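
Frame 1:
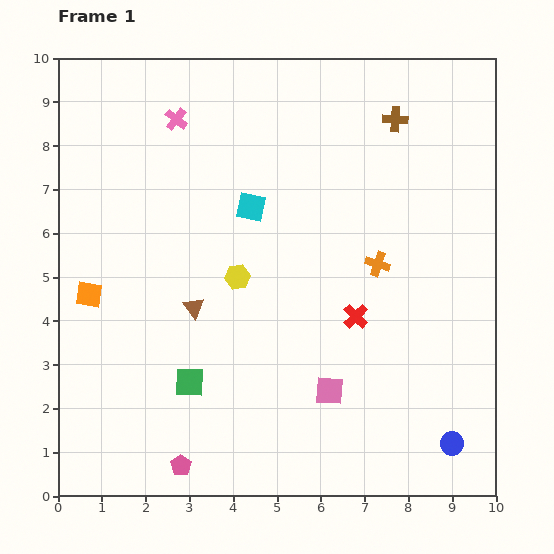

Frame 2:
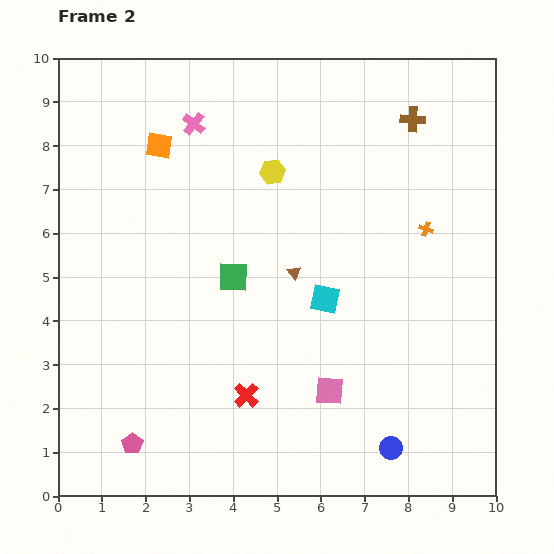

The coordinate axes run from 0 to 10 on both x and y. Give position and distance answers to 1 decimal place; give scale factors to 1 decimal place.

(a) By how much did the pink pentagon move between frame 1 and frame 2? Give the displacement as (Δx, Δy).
(-1.1, 0.5)

The pink pentagon was at (2.8, 0.7) in frame 1 and (1.7, 1.2) in frame 2.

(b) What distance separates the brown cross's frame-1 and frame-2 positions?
0.4

The brown cross moved from (7.7, 8.6) to (8.1, 8.6), a distance of √(0.4² + 0.0²) ≈ 0.4.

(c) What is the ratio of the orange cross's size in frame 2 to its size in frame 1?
0.6×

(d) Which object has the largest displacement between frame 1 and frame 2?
the orange square

(moved 3.8; next 3.1)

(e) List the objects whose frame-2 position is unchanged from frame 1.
the pink square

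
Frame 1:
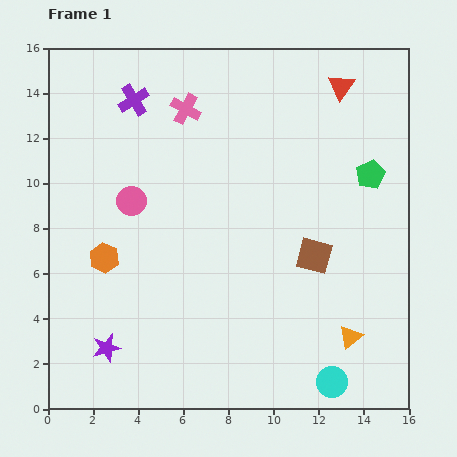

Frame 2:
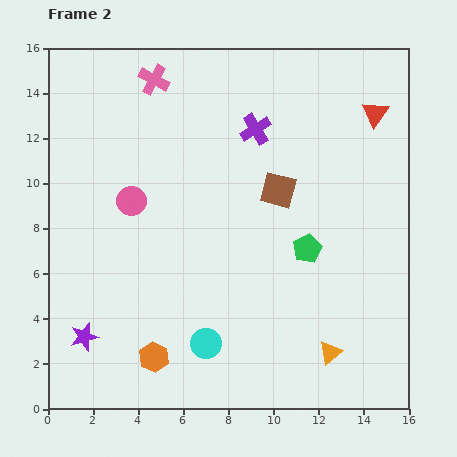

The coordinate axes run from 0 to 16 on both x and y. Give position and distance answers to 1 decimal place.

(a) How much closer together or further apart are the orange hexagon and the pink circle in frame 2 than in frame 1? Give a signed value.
+4.2

Distance in frame 1: 2.8. Distance in frame 2: 7.0.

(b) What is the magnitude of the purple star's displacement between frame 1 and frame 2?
1.1

The purple star moved from (2.6, 2.7) to (1.6, 3.2), a distance of √(1.0² + 0.5²) ≈ 1.1.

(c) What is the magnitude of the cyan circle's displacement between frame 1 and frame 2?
5.9

The cyan circle moved from (12.6, 1.2) to (7.0, 2.9), a distance of √(5.6² + 1.7²) ≈ 5.9.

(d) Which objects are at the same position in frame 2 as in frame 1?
the pink circle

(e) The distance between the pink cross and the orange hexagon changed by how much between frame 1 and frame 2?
+4.8

Distance in frame 1: 7.5. Distance in frame 2: 12.3.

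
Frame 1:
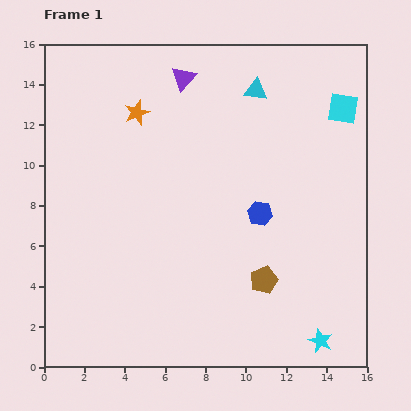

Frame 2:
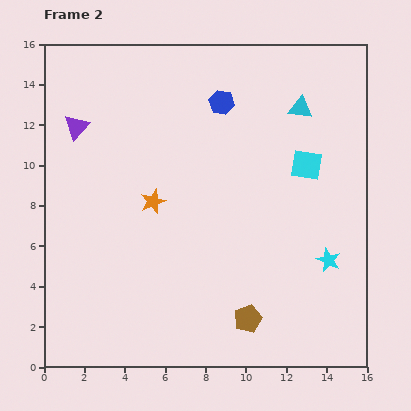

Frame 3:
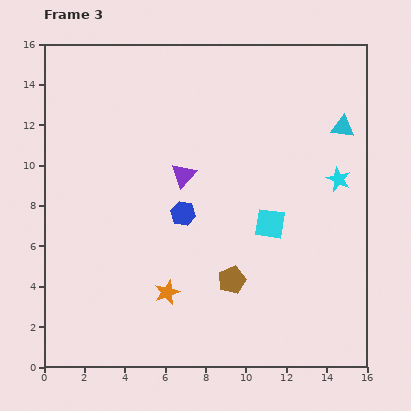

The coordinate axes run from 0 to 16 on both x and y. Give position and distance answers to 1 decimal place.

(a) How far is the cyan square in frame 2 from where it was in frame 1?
3.3

The cyan square moved from (14.8, 12.8) to (13.0, 10.0), a distance of √(1.8² + 2.8²) ≈ 3.3.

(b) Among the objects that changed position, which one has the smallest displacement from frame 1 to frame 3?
the brown pentagon

(moved 1.6)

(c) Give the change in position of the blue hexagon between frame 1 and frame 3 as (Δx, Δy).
(-3.8, 0.0)

The blue hexagon was at (10.7, 7.6) in frame 1 and (6.9, 7.6) in frame 3.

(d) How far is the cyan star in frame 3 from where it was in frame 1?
8.1

The cyan star moved from (13.7, 1.3) to (14.6, 9.3), a distance of √(0.9² + 8.0²) ≈ 8.1.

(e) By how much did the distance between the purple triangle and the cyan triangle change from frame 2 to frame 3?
-2.8

Distance in frame 2: 11.1. Distance in frame 3: 8.3.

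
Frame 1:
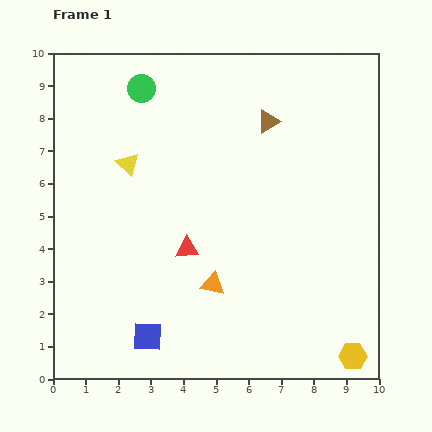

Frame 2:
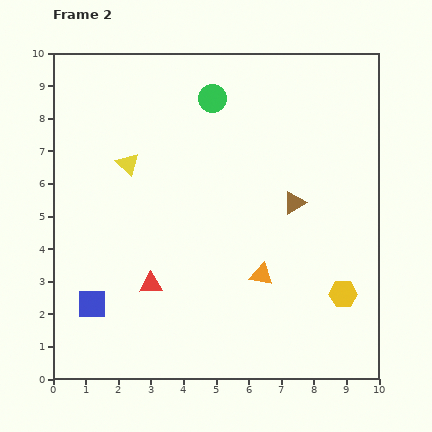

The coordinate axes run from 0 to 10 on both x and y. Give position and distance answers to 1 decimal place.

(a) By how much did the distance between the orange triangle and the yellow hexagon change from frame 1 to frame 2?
-2.2

Distance in frame 1: 4.8. Distance in frame 2: 2.6.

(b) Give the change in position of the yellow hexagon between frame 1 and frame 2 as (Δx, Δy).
(-0.3, 1.9)

The yellow hexagon was at (9.2, 0.7) in frame 1 and (8.9, 2.6) in frame 2.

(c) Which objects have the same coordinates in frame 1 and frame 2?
the yellow triangle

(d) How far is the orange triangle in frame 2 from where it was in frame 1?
1.5

The orange triangle moved from (4.9, 2.9) to (6.4, 3.2), a distance of √(1.5² + 0.3²) ≈ 1.5.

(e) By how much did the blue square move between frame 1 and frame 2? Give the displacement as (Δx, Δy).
(-1.7, 1.0)

The blue square was at (2.9, 1.3) in frame 1 and (1.2, 2.3) in frame 2.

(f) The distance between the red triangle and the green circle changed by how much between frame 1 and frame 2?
+0.9

Distance in frame 1: 5.1. Distance in frame 2: 6.0.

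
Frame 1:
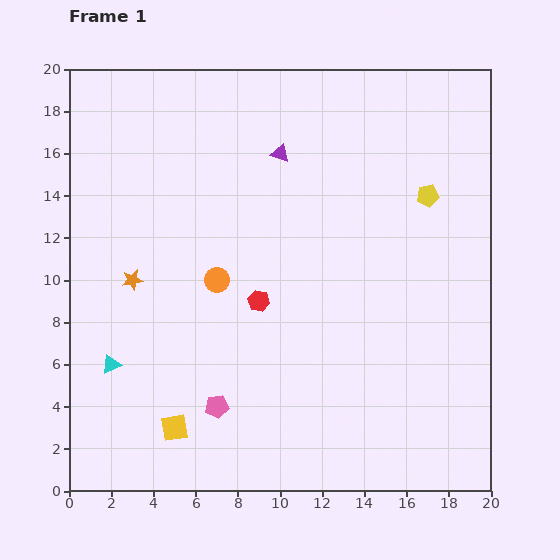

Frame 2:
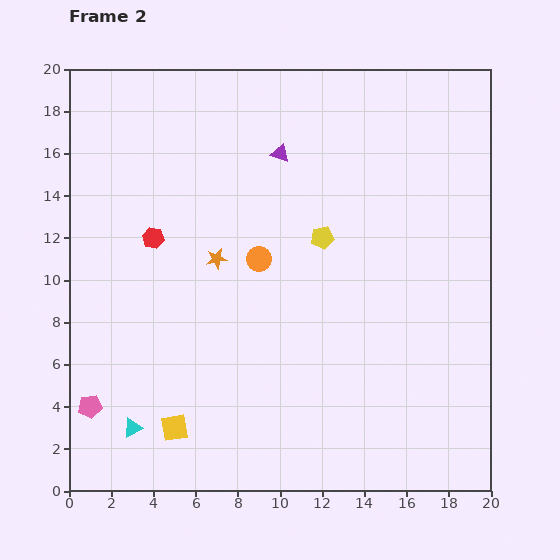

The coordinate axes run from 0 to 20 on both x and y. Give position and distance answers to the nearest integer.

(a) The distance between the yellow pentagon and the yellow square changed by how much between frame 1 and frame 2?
-5

Distance in frame 1: 16. Distance in frame 2: 11.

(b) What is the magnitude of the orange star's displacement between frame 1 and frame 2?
4

The orange star moved from (3, 10) to (7, 11), a distance of √(4² + 1²) ≈ 4.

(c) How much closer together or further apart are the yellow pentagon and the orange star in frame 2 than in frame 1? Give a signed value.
-10

Distance in frame 1: 15. Distance in frame 2: 5.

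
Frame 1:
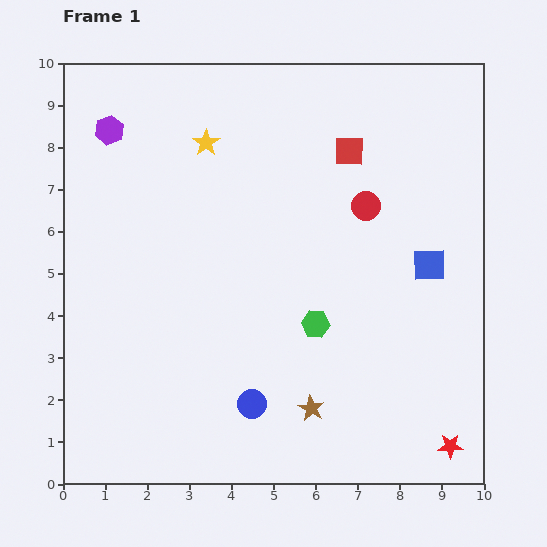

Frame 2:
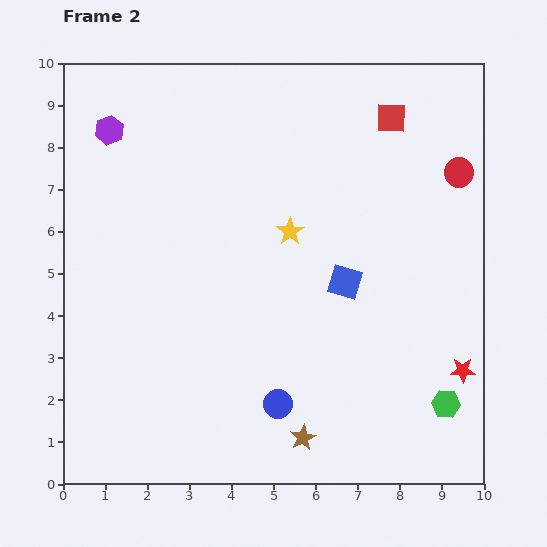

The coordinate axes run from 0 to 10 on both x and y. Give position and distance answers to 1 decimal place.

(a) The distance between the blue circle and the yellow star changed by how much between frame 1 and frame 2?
-2.2

Distance in frame 1: 6.3. Distance in frame 2: 4.1.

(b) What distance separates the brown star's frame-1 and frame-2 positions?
0.7

The brown star moved from (5.9, 1.8) to (5.7, 1.1), a distance of √(0.2² + 0.7²) ≈ 0.7.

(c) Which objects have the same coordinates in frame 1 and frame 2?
the purple hexagon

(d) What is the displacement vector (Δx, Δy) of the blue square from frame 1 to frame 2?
(-2.0, -0.4)

The blue square was at (8.7, 5.2) in frame 1 and (6.7, 4.8) in frame 2.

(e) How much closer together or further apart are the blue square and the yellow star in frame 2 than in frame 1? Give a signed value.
-4.2

Distance in frame 1: 6.0. Distance in frame 2: 1.8.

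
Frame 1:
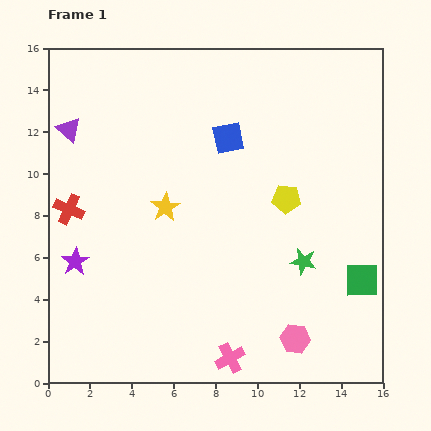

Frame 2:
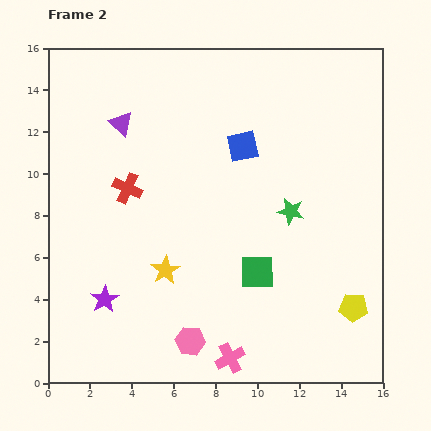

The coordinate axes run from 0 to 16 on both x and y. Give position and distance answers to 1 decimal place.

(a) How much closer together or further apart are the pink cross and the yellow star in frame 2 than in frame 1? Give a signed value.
-2.6

Distance in frame 1: 7.8. Distance in frame 2: 5.2.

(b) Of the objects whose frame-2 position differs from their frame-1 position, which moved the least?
the blue square

(moved 0.8)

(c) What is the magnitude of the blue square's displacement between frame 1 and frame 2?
0.8

The blue square moved from (8.6, 11.7) to (9.3, 11.3), a distance of √(0.7² + 0.4²) ≈ 0.8.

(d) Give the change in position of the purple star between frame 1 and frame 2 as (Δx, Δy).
(1.4, -1.8)

The purple star was at (1.3, 5.8) in frame 1 and (2.7, 4.0) in frame 2.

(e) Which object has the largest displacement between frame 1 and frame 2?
the yellow pentagon

(moved 6.1; next 5.0)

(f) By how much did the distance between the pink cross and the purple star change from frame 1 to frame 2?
-2.1

Distance in frame 1: 8.7. Distance in frame 2: 6.6.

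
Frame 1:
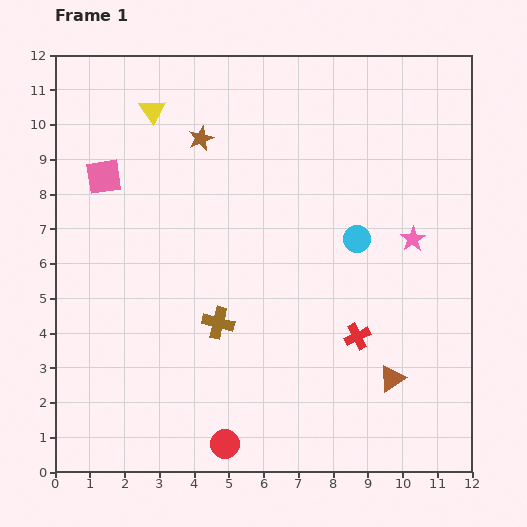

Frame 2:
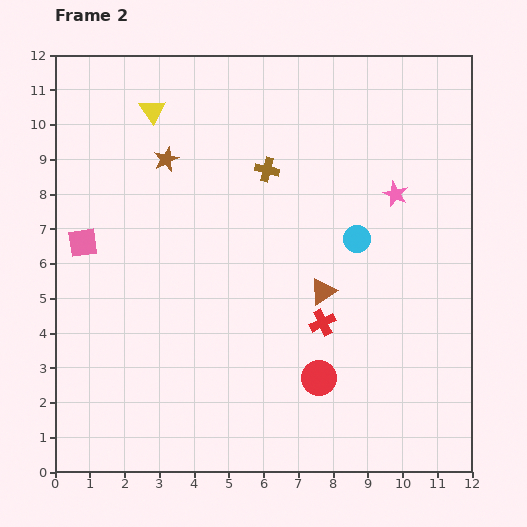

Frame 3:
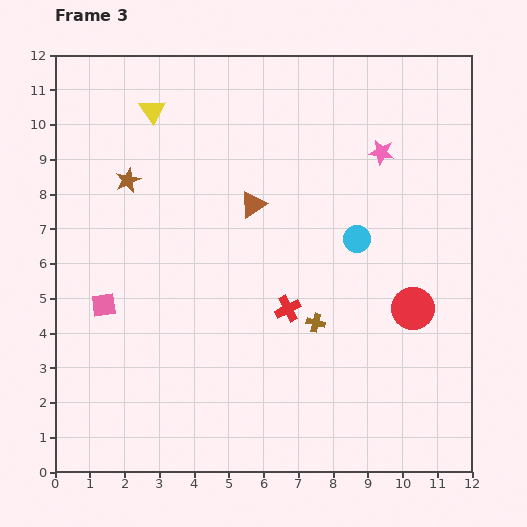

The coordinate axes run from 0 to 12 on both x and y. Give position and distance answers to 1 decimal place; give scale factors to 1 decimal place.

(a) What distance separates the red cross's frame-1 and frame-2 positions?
1.1

The red cross moved from (8.7, 3.9) to (7.7, 4.3), a distance of √(1.0² + 0.4²) ≈ 1.1.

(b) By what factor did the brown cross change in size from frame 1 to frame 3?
0.6×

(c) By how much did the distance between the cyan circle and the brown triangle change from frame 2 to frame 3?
+1.4

Distance in frame 2: 1.8. Distance in frame 3: 3.2.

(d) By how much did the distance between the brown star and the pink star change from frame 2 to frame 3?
+0.6

Distance in frame 2: 6.7. Distance in frame 3: 7.3.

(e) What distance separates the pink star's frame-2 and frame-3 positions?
1.3

The pink star moved from (9.8, 8.0) to (9.4, 9.2), a distance of √(0.4² + 1.2²) ≈ 1.3.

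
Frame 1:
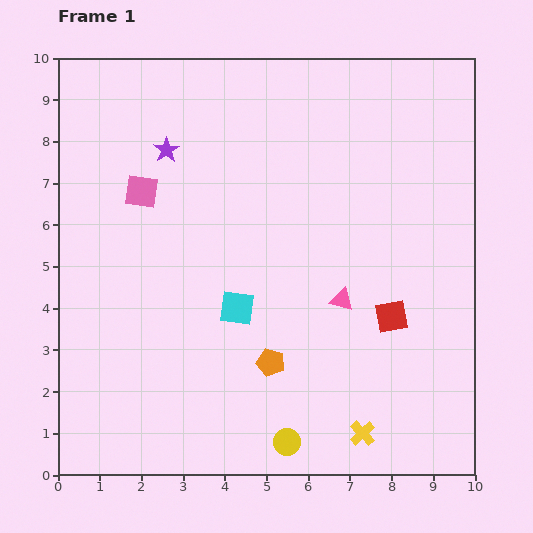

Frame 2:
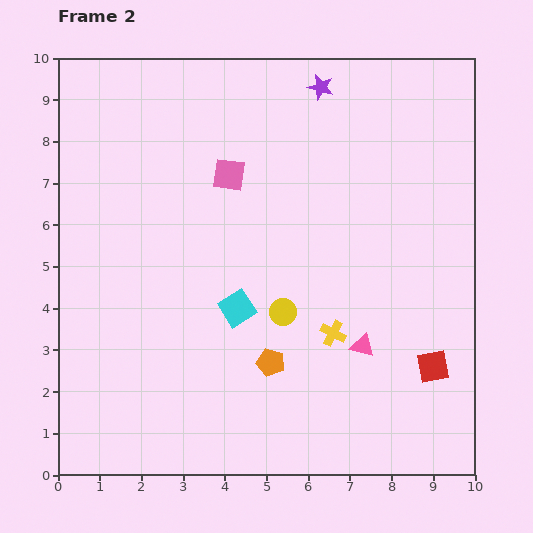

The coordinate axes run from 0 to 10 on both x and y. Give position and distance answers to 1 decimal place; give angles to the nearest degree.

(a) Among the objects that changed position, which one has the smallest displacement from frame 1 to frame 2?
the pink triangle

(moved 1.2)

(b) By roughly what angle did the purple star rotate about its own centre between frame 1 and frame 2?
23° counter-clockwise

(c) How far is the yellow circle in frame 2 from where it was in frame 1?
3.1

The yellow circle moved from (5.5, 0.8) to (5.4, 3.9), a distance of √(0.1² + 3.1²) ≈ 3.1.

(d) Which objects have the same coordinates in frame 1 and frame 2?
the orange pentagon, the cyan square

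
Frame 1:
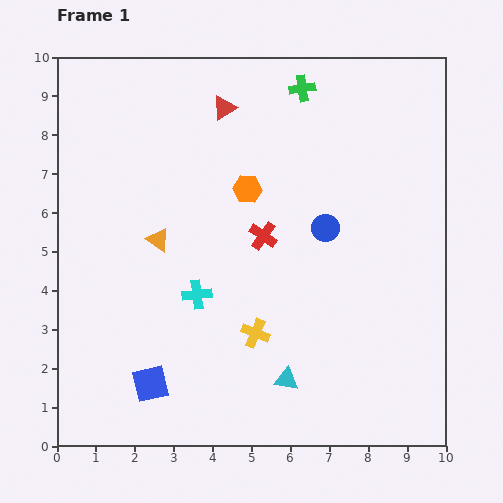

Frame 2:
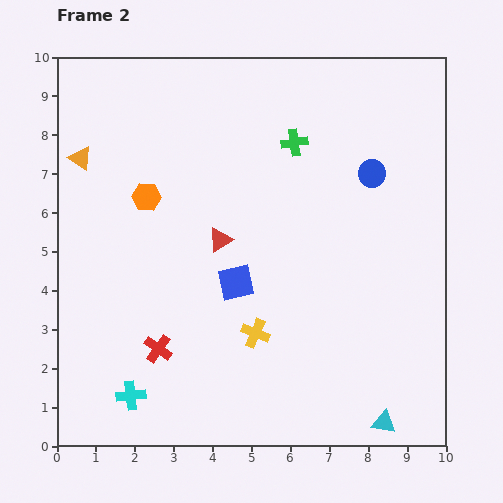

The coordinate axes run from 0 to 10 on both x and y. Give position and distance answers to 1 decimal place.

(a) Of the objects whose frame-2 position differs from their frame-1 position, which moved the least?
the green cross

(moved 1.4)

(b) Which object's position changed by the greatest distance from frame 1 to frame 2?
the red cross

(moved 4.0; next 3.4)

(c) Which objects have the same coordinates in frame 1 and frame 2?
the yellow cross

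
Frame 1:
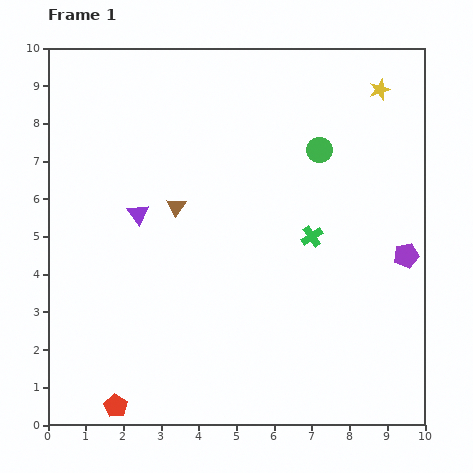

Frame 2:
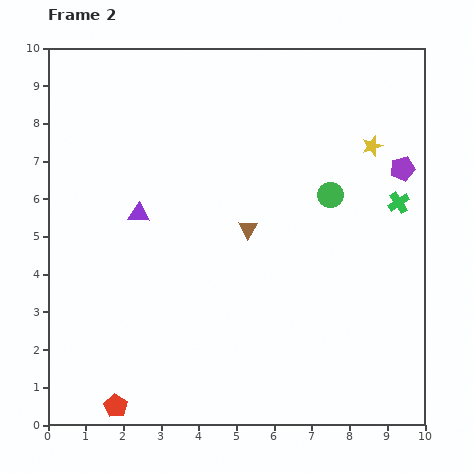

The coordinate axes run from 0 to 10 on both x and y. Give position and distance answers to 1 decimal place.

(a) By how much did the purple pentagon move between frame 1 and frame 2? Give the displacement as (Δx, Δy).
(-0.1, 2.3)

The purple pentagon was at (9.5, 4.5) in frame 1 and (9.4, 6.8) in frame 2.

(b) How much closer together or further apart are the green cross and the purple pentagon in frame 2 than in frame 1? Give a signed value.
-1.6

Distance in frame 1: 2.5. Distance in frame 2: 0.9.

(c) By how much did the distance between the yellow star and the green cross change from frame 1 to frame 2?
-2.6

Distance in frame 1: 4.3. Distance in frame 2: 1.7.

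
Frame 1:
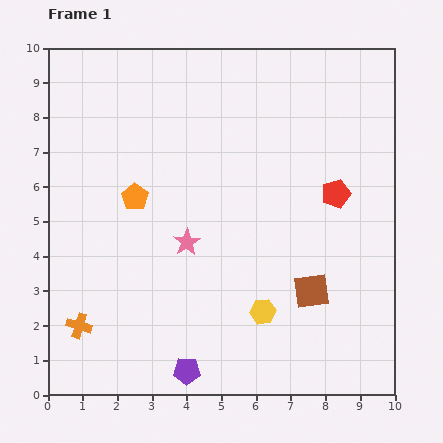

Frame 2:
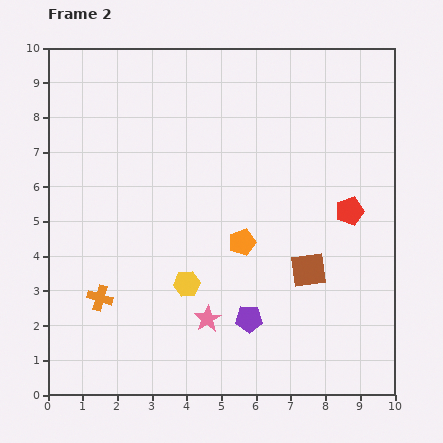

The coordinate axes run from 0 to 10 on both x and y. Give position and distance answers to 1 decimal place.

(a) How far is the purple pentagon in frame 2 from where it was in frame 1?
2.3

The purple pentagon moved from (4.0, 0.7) to (5.8, 2.2), a distance of √(1.8² + 1.5²) ≈ 2.3.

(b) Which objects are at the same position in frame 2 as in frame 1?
none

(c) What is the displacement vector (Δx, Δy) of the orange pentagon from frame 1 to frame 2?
(3.1, -1.3)

The orange pentagon was at (2.5, 5.7) in frame 1 and (5.6, 4.4) in frame 2.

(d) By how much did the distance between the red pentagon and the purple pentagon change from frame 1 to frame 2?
-2.5

Distance in frame 1: 6.7. Distance in frame 2: 4.2.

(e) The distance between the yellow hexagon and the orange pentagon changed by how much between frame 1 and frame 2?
-3.0

Distance in frame 1: 5.0. Distance in frame 2: 2.0.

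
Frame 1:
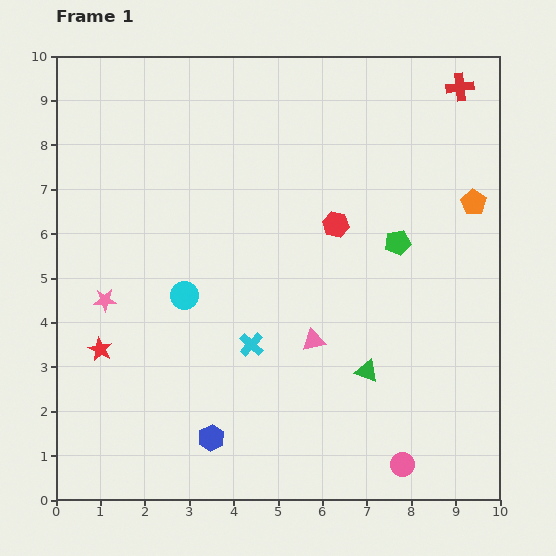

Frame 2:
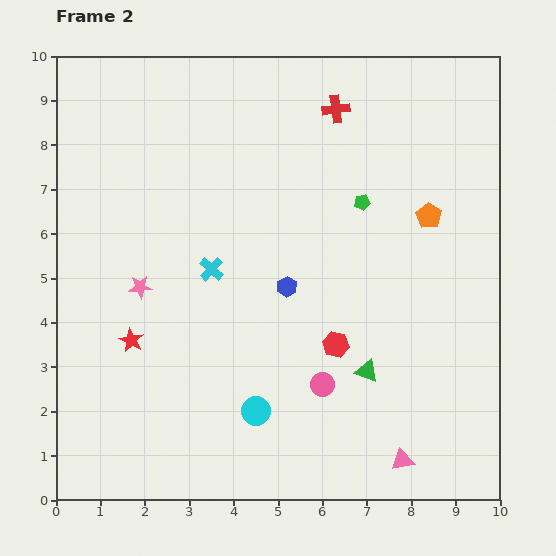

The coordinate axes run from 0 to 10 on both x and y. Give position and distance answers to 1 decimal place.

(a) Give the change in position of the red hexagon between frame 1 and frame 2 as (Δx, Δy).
(0.0, -2.7)

The red hexagon was at (6.3, 6.2) in frame 1 and (6.3, 3.5) in frame 2.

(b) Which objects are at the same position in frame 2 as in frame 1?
the green triangle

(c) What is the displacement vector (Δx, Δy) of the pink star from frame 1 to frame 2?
(0.8, 0.3)

The pink star was at (1.1, 4.5) in frame 1 and (1.9, 4.8) in frame 2.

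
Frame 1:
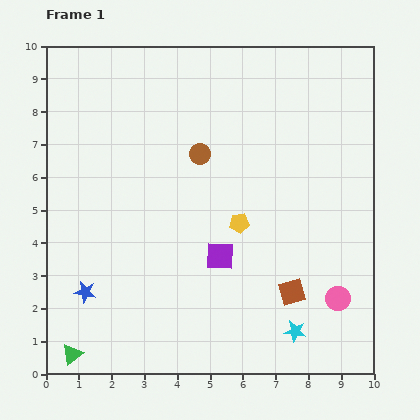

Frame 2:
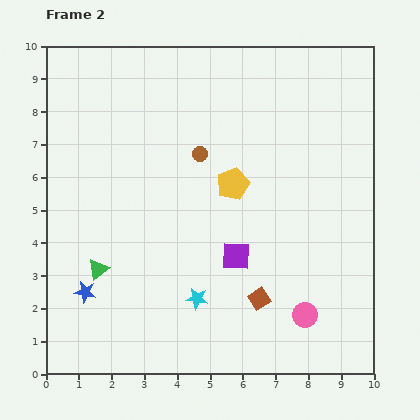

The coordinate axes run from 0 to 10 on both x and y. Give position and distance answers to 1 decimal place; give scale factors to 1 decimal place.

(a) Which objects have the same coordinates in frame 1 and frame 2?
the blue star, the brown circle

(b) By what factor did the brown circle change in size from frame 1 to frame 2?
0.7×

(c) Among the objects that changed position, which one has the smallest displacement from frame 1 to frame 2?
the purple square

(moved 0.5)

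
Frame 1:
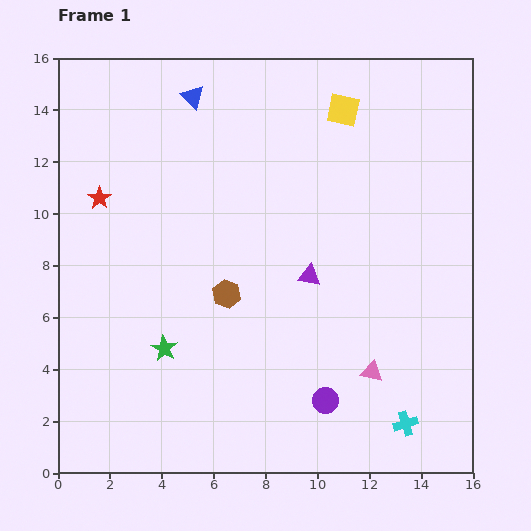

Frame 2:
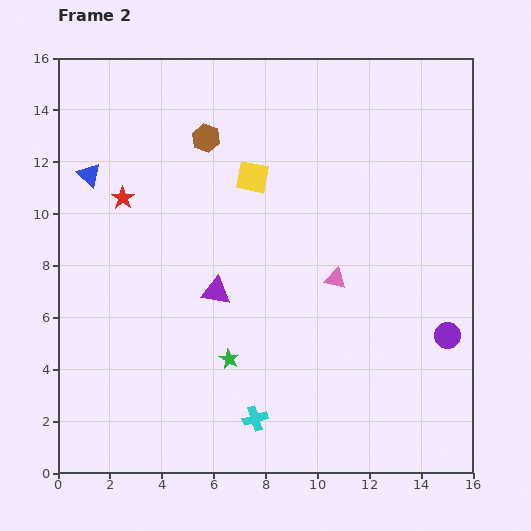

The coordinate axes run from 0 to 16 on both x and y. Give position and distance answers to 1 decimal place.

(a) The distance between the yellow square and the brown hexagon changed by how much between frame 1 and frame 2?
-6.1

Distance in frame 1: 8.4. Distance in frame 2: 2.3.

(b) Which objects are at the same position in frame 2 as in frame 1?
none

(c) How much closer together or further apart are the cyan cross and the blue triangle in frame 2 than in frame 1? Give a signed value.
-3.6

Distance in frame 1: 15.0. Distance in frame 2: 11.4.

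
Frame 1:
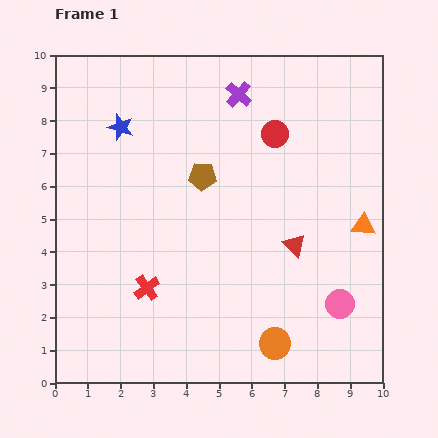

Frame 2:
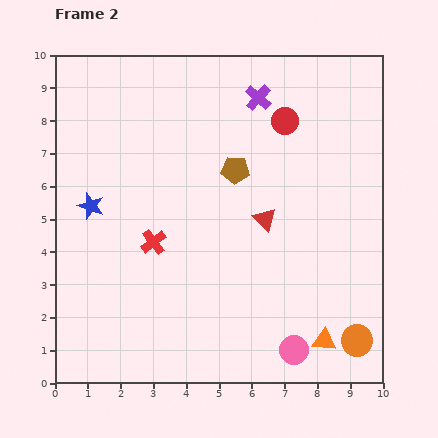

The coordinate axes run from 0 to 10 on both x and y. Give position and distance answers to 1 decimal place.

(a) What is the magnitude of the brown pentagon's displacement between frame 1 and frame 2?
1.0

The brown pentagon moved from (4.5, 6.3) to (5.5, 6.5), a distance of √(1.0² + 0.2²) ≈ 1.0.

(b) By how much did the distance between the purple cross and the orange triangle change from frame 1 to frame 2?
+2.2

Distance in frame 1: 5.5. Distance in frame 2: 7.7.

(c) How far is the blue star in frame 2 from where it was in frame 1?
2.6

The blue star moved from (2.0, 7.8) to (1.1, 5.4), a distance of √(0.9² + 2.4²) ≈ 2.6.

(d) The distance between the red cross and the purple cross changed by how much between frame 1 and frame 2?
-1.1

Distance in frame 1: 6.5. Distance in frame 2: 5.4.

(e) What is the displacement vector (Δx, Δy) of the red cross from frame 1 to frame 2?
(0.2, 1.4)

The red cross was at (2.8, 2.9) in frame 1 and (3.0, 4.3) in frame 2.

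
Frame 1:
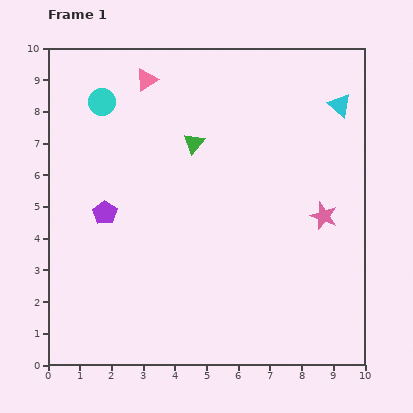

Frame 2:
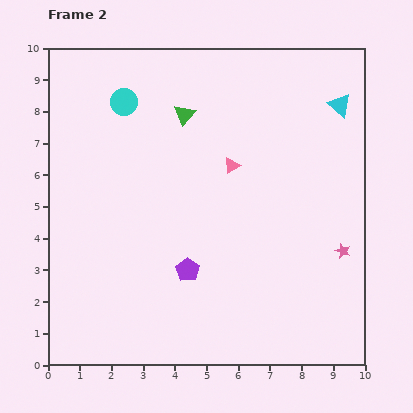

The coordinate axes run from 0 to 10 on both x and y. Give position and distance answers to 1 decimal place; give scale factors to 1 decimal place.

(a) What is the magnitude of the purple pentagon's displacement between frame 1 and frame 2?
3.2

The purple pentagon moved from (1.8, 4.8) to (4.4, 3.0), a distance of √(2.6² + 1.8²) ≈ 3.2.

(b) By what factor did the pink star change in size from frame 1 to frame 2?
0.6×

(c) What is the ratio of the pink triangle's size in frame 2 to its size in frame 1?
0.7×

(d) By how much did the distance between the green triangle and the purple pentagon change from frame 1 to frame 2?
+1.3

Distance in frame 1: 3.6. Distance in frame 2: 4.9.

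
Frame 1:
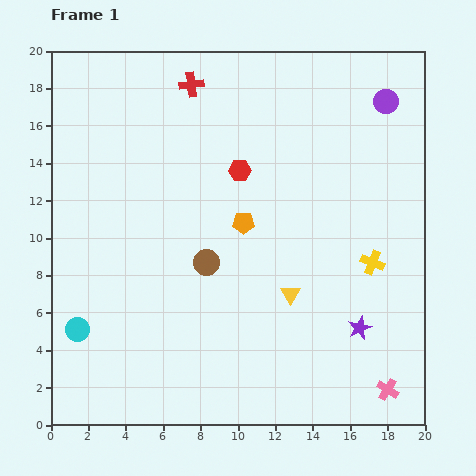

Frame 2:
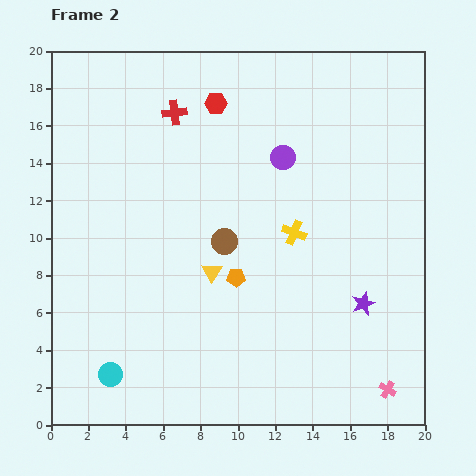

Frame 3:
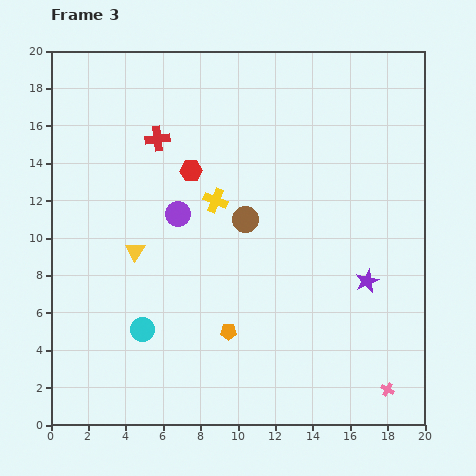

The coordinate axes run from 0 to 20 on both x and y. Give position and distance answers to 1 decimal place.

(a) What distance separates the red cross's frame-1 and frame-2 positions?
1.7

The red cross moved from (7.5, 18.2) to (6.6, 16.7), a distance of √(0.9² + 1.5²) ≈ 1.7.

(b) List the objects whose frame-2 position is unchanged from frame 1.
the pink cross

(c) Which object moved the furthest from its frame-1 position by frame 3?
the purple circle

(moved 12.6; next 9.0)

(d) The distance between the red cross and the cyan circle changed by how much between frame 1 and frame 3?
-4.3

Distance in frame 1: 14.5. Distance in frame 3: 10.2.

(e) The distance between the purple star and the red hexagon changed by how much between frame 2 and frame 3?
-2.2

Distance in frame 2: 13.3. Distance in frame 3: 11.1.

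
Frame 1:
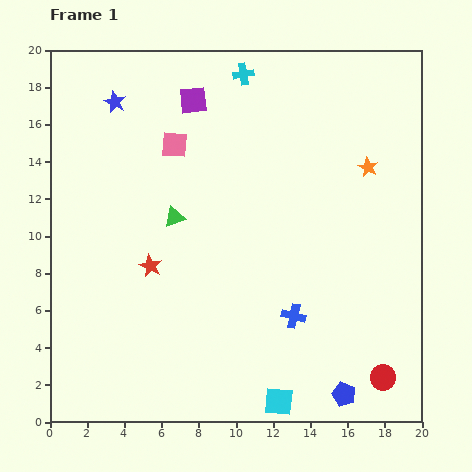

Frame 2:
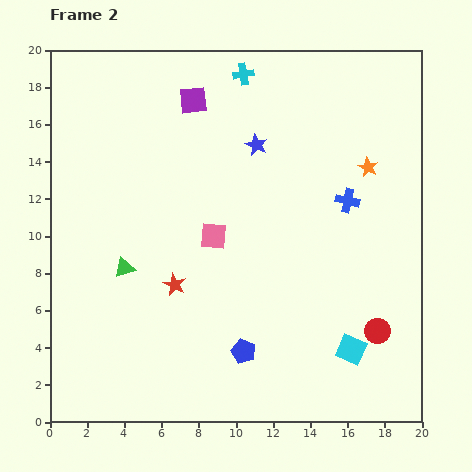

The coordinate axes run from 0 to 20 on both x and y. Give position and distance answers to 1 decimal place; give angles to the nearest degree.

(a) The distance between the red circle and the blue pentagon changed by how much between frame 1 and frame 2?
+5.0

Distance in frame 1: 2.3. Distance in frame 2: 7.3.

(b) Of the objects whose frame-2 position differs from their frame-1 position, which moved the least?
the red star

(moved 1.6)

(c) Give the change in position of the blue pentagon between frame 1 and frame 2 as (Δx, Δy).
(-5.4, 2.3)

The blue pentagon was at (15.8, 1.5) in frame 1 and (10.4, 3.8) in frame 2.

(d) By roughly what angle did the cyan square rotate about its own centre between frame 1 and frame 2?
17° clockwise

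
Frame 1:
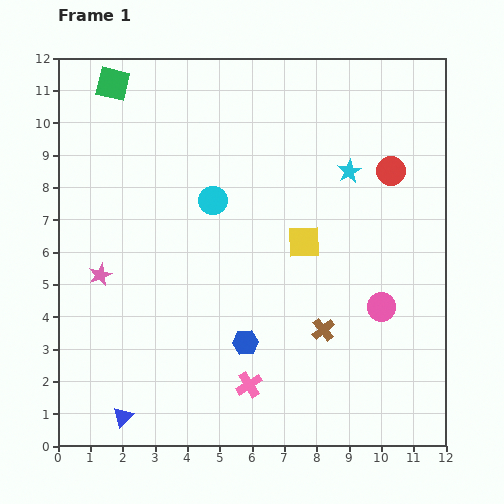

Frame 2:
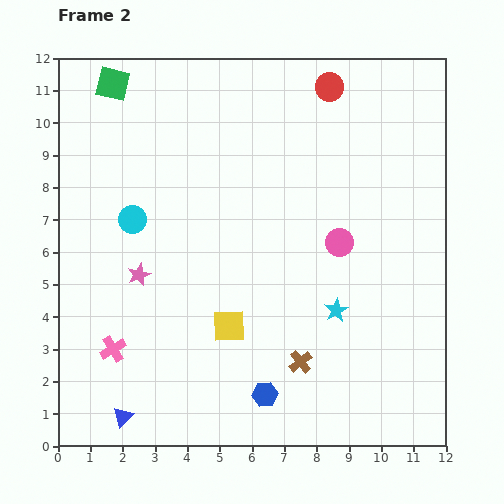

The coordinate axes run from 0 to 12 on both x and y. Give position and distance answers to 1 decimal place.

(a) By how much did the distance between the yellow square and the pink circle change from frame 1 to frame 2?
+1.2

Distance in frame 1: 3.1. Distance in frame 2: 4.3.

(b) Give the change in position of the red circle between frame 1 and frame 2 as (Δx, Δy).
(-1.9, 2.6)

The red circle was at (10.3, 8.5) in frame 1 and (8.4, 11.1) in frame 2.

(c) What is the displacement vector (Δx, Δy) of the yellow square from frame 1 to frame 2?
(-2.3, -2.6)

The yellow square was at (7.6, 6.3) in frame 1 and (5.3, 3.7) in frame 2.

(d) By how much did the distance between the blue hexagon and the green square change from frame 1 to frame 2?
+1.7

Distance in frame 1: 9.0. Distance in frame 2: 10.7.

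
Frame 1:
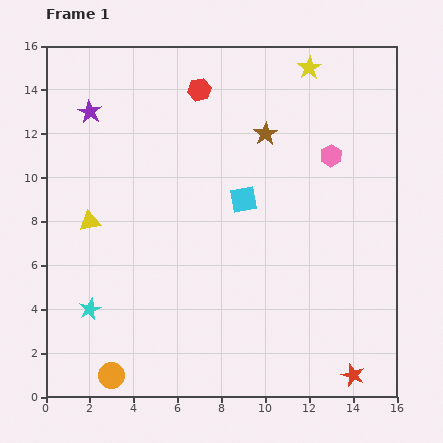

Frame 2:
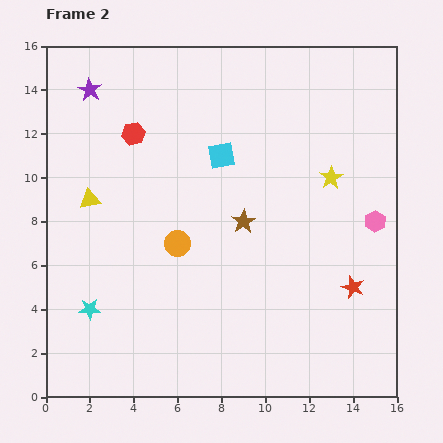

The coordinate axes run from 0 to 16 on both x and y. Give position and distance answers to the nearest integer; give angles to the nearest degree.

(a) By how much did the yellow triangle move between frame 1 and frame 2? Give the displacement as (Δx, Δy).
(0, 1)

The yellow triangle was at (2, 8) in frame 1 and (2, 9) in frame 2.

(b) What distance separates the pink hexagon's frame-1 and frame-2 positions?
4

The pink hexagon moved from (13, 11) to (15, 8), a distance of √(2² + 3²) ≈ 4.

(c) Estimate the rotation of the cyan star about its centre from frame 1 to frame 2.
24° clockwise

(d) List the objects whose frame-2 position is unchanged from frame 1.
the cyan star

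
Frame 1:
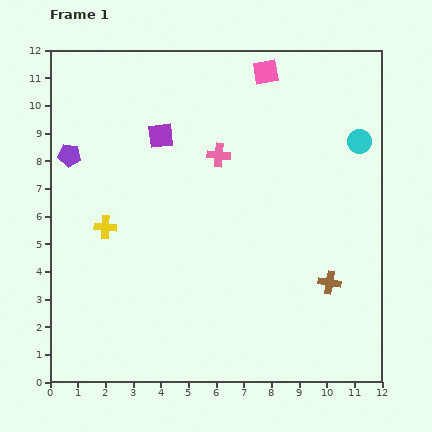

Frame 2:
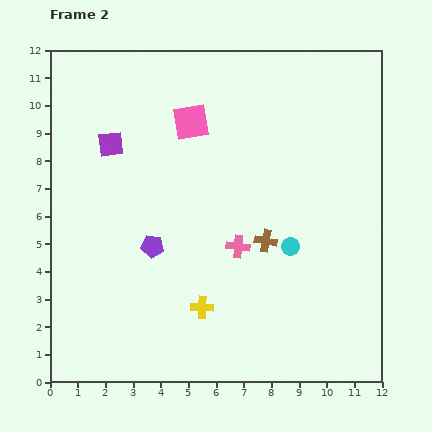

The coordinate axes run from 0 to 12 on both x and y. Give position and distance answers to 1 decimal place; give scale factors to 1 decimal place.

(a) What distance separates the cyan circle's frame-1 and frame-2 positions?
4.5

The cyan circle moved from (11.2, 8.7) to (8.7, 4.9), a distance of √(2.5² + 3.8²) ≈ 4.5.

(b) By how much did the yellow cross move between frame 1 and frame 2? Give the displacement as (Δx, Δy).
(3.5, -2.9)

The yellow cross was at (2.0, 5.6) in frame 1 and (5.5, 2.7) in frame 2.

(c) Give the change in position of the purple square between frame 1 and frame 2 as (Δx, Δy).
(-1.8, -0.3)

The purple square was at (4.0, 8.9) in frame 1 and (2.2, 8.6) in frame 2.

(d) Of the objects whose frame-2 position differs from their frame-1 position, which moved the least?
the purple square

(moved 1.8)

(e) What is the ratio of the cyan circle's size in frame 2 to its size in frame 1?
0.7×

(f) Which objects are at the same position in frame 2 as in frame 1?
none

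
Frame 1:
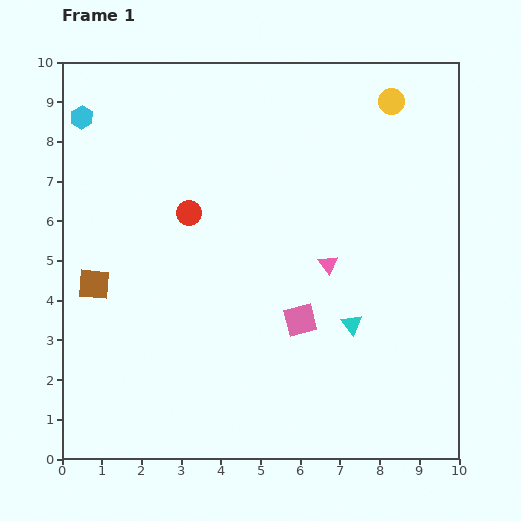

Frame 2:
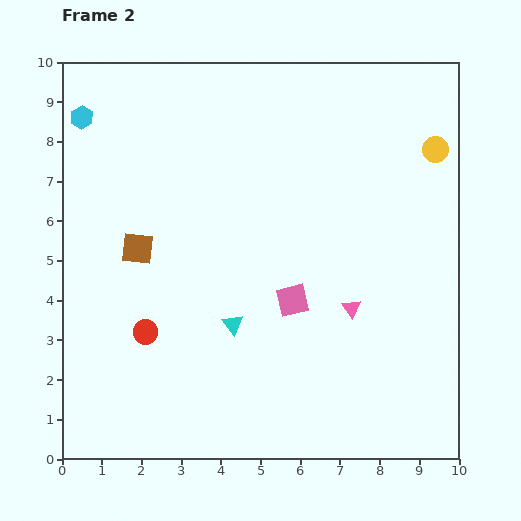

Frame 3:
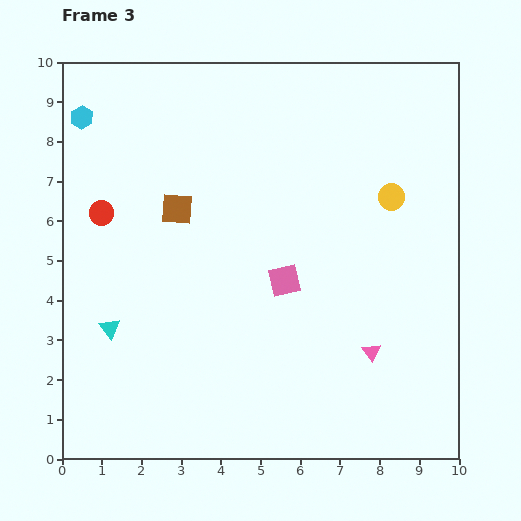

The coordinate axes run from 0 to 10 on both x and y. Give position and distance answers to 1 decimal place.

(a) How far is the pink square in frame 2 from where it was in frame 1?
0.5

The pink square moved from (6.0, 3.5) to (5.8, 4.0), a distance of √(0.2² + 0.5²) ≈ 0.5.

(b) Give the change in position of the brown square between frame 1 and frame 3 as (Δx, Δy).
(2.1, 1.9)

The brown square was at (0.8, 4.4) in frame 1 and (2.9, 6.3) in frame 3.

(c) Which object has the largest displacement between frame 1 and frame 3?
the cyan triangle

(moved 6.1; next 2.8)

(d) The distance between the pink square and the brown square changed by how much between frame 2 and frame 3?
-0.9

Distance in frame 2: 4.1. Distance in frame 3: 3.2.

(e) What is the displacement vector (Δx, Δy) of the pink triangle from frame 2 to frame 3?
(0.5, -1.1)

The pink triangle was at (7.3, 3.8) in frame 2 and (7.8, 2.7) in frame 3.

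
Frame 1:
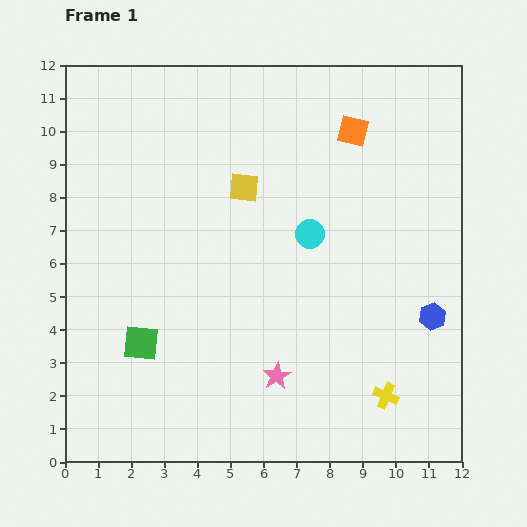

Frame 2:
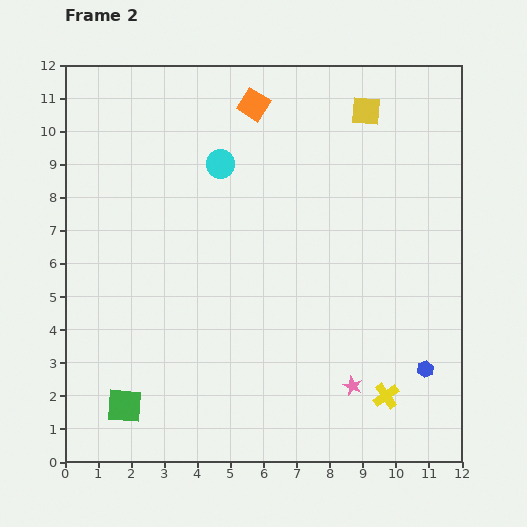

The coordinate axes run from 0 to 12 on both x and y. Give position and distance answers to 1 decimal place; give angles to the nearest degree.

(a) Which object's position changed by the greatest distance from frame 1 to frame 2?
the yellow square

(moved 4.4; next 3.4)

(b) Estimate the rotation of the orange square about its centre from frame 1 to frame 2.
18° clockwise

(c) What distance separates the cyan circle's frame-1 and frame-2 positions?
3.4

The cyan circle moved from (7.4, 6.9) to (4.7, 9.0), a distance of √(2.7² + 2.1²) ≈ 3.4.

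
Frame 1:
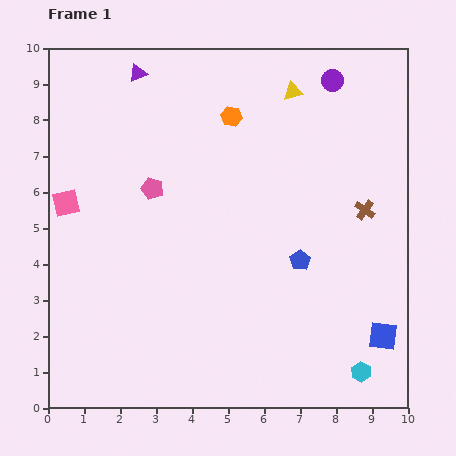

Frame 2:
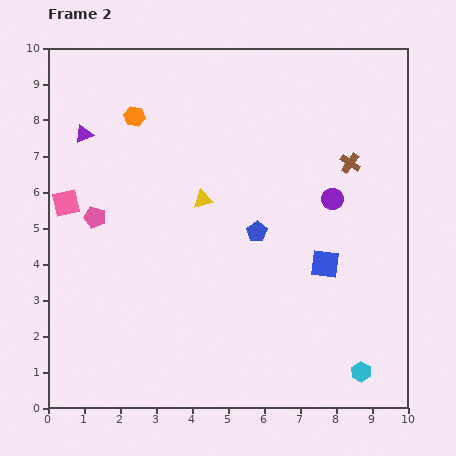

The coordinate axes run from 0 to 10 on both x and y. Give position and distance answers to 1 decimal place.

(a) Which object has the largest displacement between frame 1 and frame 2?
the yellow triangle

(moved 3.9; next 3.3)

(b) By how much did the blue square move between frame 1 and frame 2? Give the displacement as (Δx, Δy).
(-1.6, 2.0)

The blue square was at (9.3, 2.0) in frame 1 and (7.7, 4.0) in frame 2.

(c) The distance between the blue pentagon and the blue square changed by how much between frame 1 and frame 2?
-1.0

Distance in frame 1: 3.1. Distance in frame 2: 2.1.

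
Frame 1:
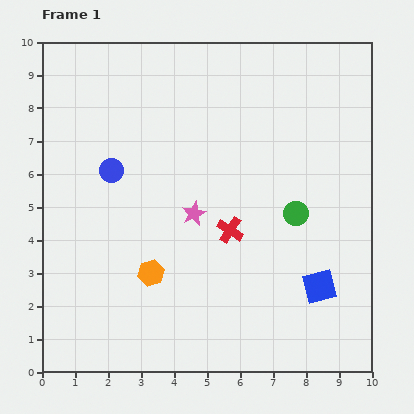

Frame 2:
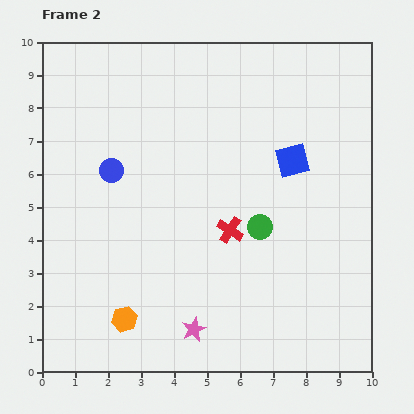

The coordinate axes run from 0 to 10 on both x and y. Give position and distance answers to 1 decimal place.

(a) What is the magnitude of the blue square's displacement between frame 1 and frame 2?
3.9

The blue square moved from (8.4, 2.6) to (7.6, 6.4), a distance of √(0.8² + 3.8²) ≈ 3.9.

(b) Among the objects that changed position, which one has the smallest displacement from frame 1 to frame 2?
the green circle

(moved 1.2)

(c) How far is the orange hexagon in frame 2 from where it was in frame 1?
1.6

The orange hexagon moved from (3.3, 3.0) to (2.5, 1.6), a distance of √(0.8² + 1.4²) ≈ 1.6.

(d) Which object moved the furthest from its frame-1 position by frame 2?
the blue square

(moved 3.9; next 3.5)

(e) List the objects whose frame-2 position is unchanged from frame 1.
the blue circle, the red cross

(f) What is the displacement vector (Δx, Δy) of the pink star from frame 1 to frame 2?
(0.0, -3.5)

The pink star was at (4.6, 4.8) in frame 1 and (4.6, 1.3) in frame 2.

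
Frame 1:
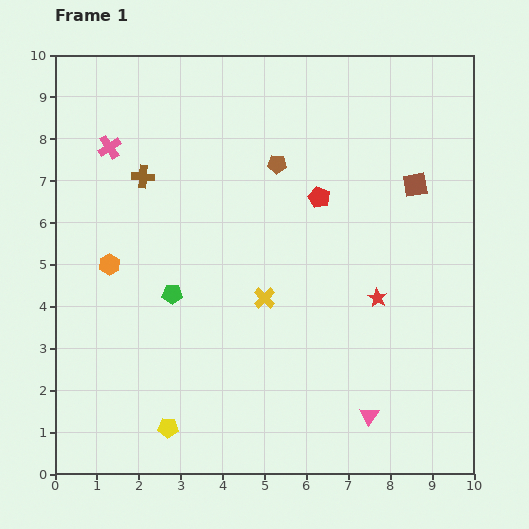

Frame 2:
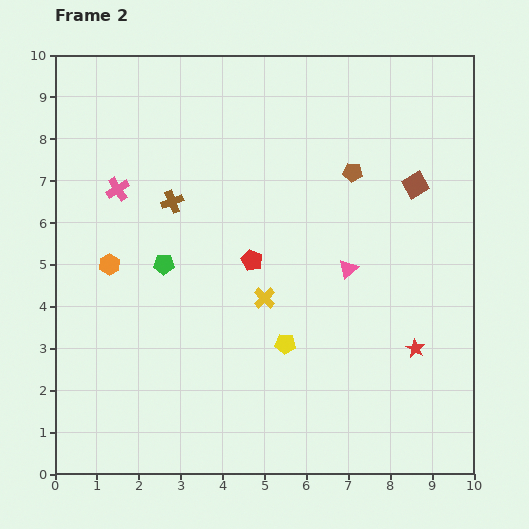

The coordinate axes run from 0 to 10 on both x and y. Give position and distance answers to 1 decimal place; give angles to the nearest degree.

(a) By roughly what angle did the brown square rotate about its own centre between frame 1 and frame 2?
20° counter-clockwise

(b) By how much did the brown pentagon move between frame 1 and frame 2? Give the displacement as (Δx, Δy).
(1.8, -0.2)

The brown pentagon was at (5.3, 7.4) in frame 1 and (7.1, 7.2) in frame 2.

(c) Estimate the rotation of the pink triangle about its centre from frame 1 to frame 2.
16° clockwise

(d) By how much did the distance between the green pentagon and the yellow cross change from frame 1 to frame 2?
+0.3

Distance in frame 1: 2.2. Distance in frame 2: 2.5.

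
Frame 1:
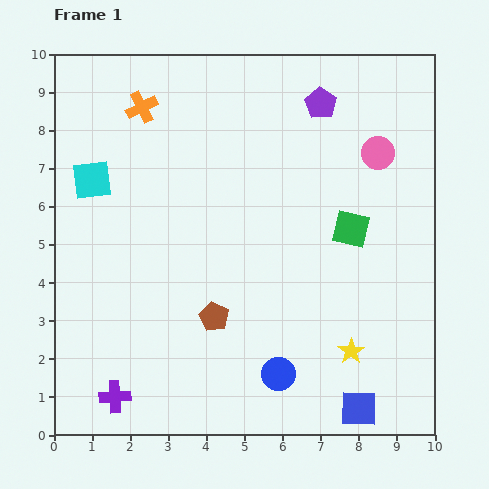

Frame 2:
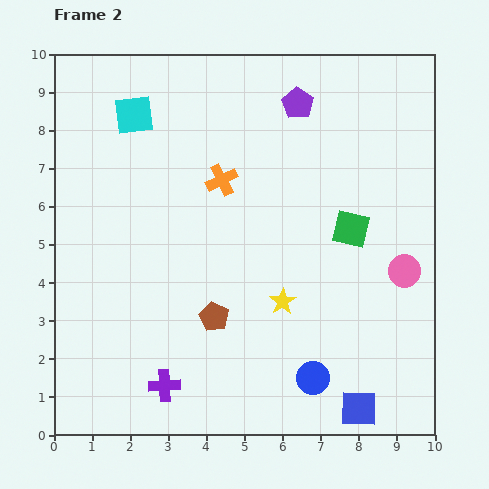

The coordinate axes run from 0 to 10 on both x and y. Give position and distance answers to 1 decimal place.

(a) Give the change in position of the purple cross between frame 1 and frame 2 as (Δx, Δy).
(1.3, 0.3)

The purple cross was at (1.6, 1.0) in frame 1 and (2.9, 1.3) in frame 2.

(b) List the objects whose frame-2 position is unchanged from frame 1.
the brown pentagon, the blue square, the green square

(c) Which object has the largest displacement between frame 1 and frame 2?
the pink circle

(moved 3.2; next 2.8)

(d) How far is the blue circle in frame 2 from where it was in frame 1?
0.9

The blue circle moved from (5.9, 1.6) to (6.8, 1.5), a distance of √(0.9² + 0.1²) ≈ 0.9.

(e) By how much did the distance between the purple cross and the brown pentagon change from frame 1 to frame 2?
-1.1

Distance in frame 1: 3.3. Distance in frame 2: 2.2.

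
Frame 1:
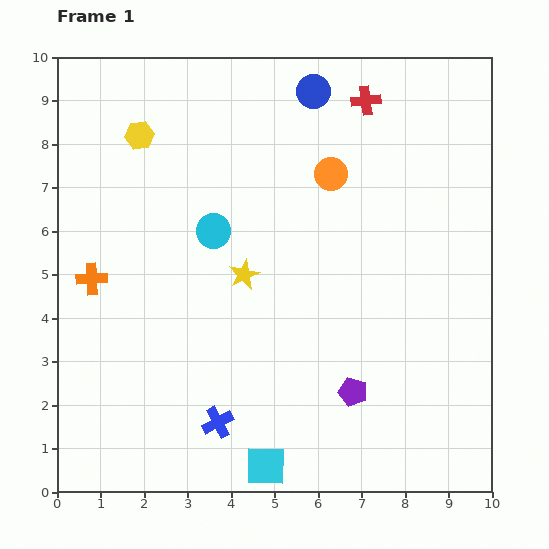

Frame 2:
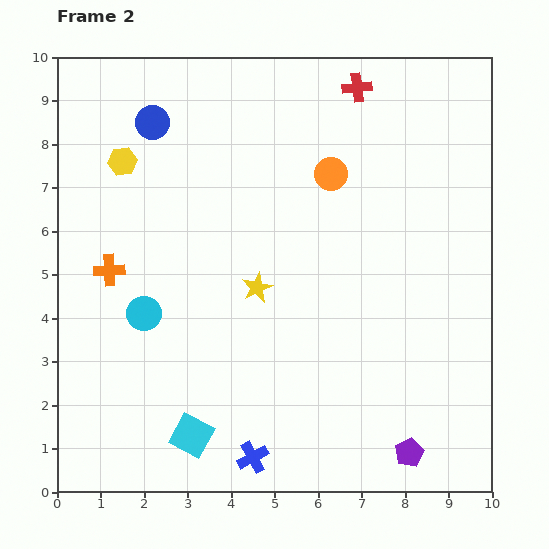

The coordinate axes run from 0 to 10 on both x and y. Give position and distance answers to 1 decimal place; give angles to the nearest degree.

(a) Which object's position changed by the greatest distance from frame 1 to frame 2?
the blue circle

(moved 3.8; next 2.5)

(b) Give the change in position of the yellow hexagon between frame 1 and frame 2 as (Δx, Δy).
(-0.4, -0.6)

The yellow hexagon was at (1.9, 8.2) in frame 1 and (1.5, 7.6) in frame 2.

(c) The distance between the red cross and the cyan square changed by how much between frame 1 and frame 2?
+0.2

Distance in frame 1: 8.7. Distance in frame 2: 8.9.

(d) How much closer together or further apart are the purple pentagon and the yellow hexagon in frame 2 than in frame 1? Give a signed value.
+1.7

Distance in frame 1: 7.7. Distance in frame 2: 9.4.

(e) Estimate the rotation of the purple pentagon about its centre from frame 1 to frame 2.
29° clockwise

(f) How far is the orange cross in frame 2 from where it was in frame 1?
0.4

The orange cross moved from (0.8, 4.9) to (1.2, 5.1), a distance of √(0.4² + 0.2²) ≈ 0.4.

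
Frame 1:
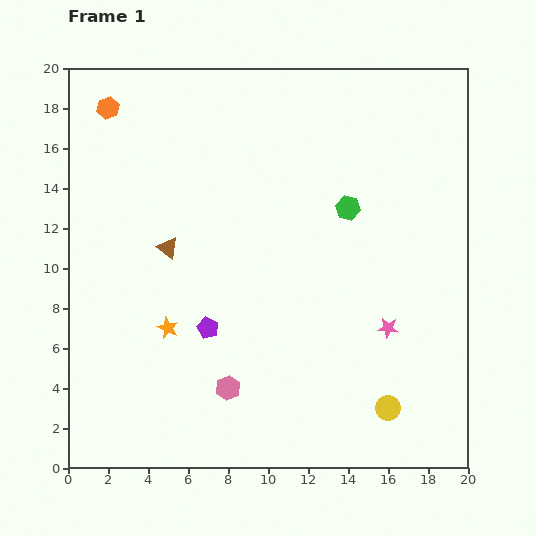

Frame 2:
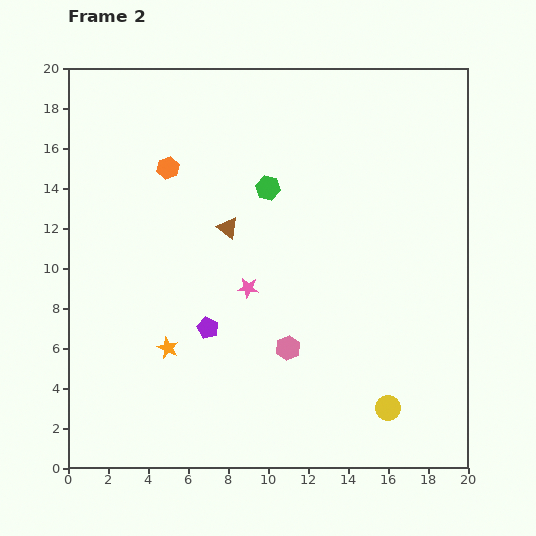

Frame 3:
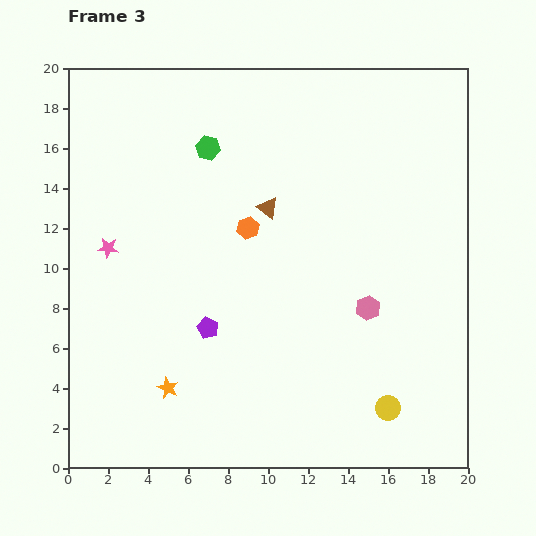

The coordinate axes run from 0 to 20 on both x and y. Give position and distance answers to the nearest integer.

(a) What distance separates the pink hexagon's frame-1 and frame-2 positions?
4

The pink hexagon moved from (8, 4) to (11, 6), a distance of √(3² + 2²) ≈ 4.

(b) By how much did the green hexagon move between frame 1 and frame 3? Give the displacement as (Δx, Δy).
(-7, 3)

The green hexagon was at (14, 13) in frame 1 and (7, 16) in frame 3.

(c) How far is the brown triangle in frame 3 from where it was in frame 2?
2

The brown triangle moved from (8, 12) to (10, 13), a distance of √(2² + 1²) ≈ 2.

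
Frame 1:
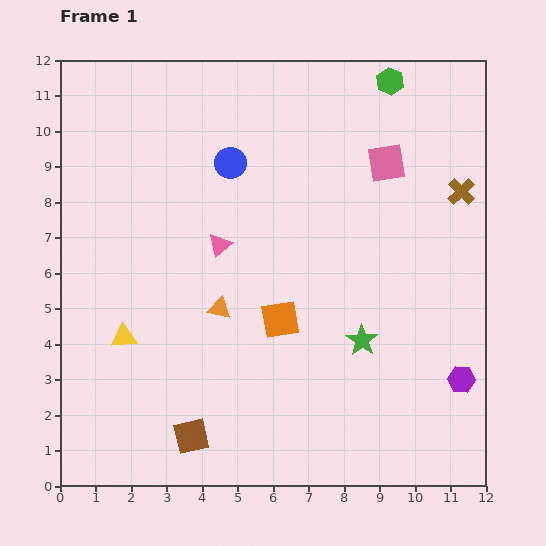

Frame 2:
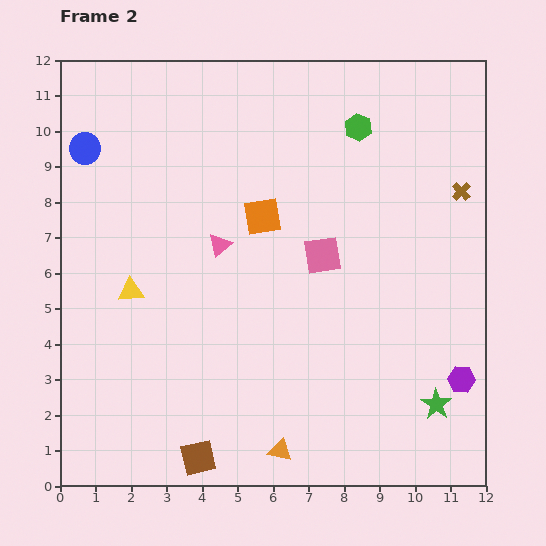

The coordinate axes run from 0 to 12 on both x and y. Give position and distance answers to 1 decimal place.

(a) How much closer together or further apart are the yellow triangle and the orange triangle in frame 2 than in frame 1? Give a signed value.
+3.4

Distance in frame 1: 2.8. Distance in frame 2: 6.2.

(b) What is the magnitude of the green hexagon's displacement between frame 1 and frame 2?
1.6

The green hexagon moved from (9.3, 11.4) to (8.4, 10.1), a distance of √(0.9² + 1.3²) ≈ 1.6.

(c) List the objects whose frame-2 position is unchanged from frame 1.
the brown cross, the purple hexagon, the pink triangle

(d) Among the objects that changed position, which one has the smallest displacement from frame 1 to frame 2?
the brown square

(moved 0.6)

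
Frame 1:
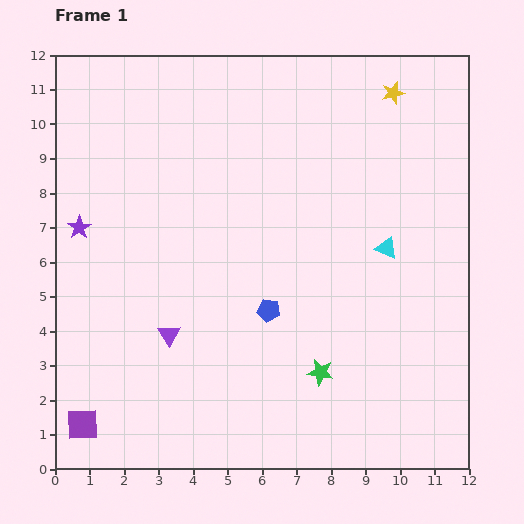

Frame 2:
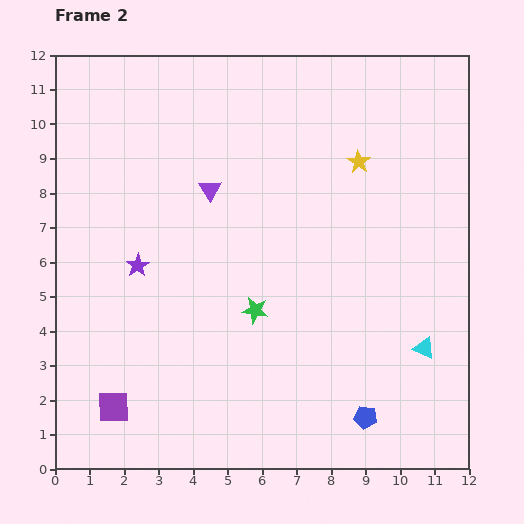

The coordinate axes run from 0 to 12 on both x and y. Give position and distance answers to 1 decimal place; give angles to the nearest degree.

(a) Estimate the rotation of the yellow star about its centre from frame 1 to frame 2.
25° counter-clockwise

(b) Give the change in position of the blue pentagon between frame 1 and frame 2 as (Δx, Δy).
(2.8, -3.1)

The blue pentagon was at (6.2, 4.6) in frame 1 and (9.0, 1.5) in frame 2.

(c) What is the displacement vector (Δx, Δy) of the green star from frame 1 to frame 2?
(-1.9, 1.8)

The green star was at (7.7, 2.8) in frame 1 and (5.8, 4.6) in frame 2.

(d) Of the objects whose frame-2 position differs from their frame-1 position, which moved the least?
the purple square

(moved 1.0)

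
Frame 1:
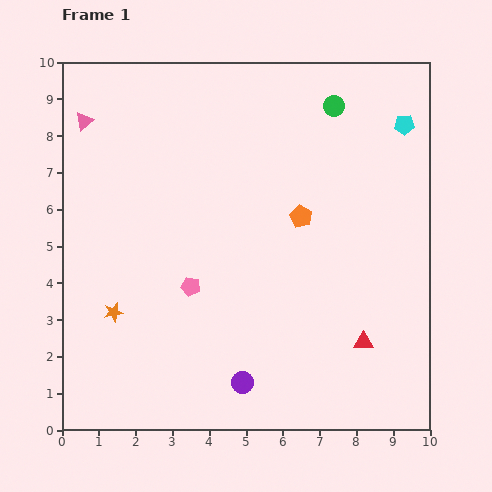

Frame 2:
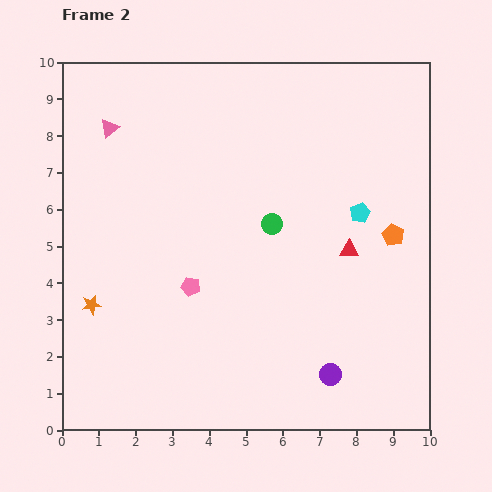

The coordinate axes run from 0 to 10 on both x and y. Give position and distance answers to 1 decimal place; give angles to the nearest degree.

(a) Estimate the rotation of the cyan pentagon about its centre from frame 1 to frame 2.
22° counter-clockwise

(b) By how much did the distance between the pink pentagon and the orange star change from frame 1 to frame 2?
+0.5

Distance in frame 1: 2.2. Distance in frame 2: 2.7.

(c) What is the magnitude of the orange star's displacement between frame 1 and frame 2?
0.6

The orange star moved from (1.4, 3.2) to (0.8, 3.4), a distance of √(0.6² + 0.2²) ≈ 0.6.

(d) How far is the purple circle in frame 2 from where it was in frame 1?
2.4

The purple circle moved from (4.9, 1.3) to (7.3, 1.5), a distance of √(2.4² + 0.2²) ≈ 2.4.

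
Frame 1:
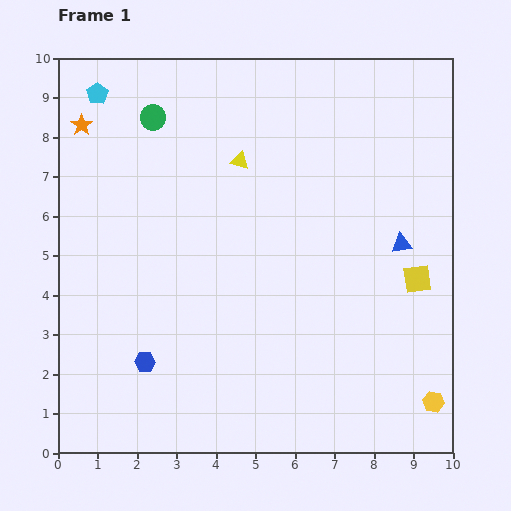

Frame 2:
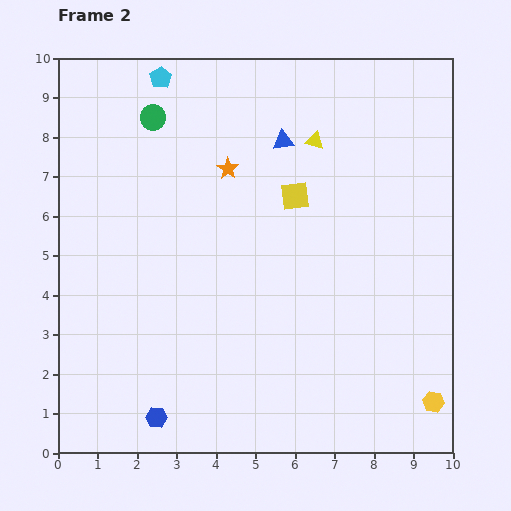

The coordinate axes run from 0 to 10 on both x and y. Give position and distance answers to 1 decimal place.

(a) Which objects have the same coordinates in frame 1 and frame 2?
the green circle, the yellow hexagon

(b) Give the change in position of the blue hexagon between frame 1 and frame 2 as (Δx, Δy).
(0.3, -1.4)

The blue hexagon was at (2.2, 2.3) in frame 1 and (2.5, 0.9) in frame 2.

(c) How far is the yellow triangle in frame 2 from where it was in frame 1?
2.0

The yellow triangle moved from (4.6, 7.4) to (6.5, 7.9), a distance of √(1.9² + 0.5²) ≈ 2.0.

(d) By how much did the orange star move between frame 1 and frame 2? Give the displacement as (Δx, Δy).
(3.7, -1.1)

The orange star was at (0.6, 8.3) in frame 1 and (4.3, 7.2) in frame 2.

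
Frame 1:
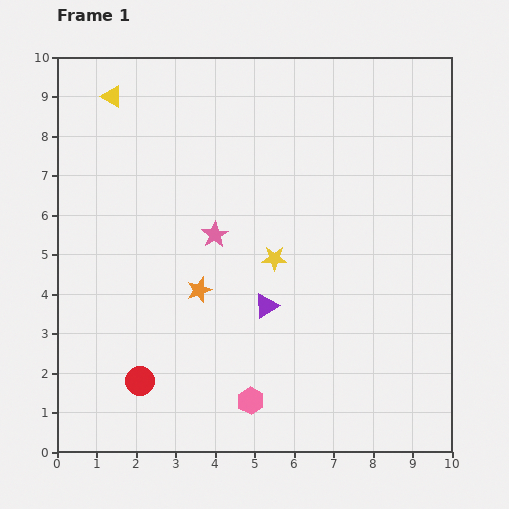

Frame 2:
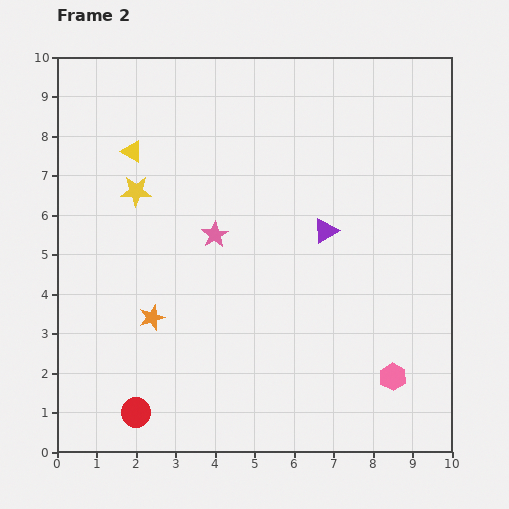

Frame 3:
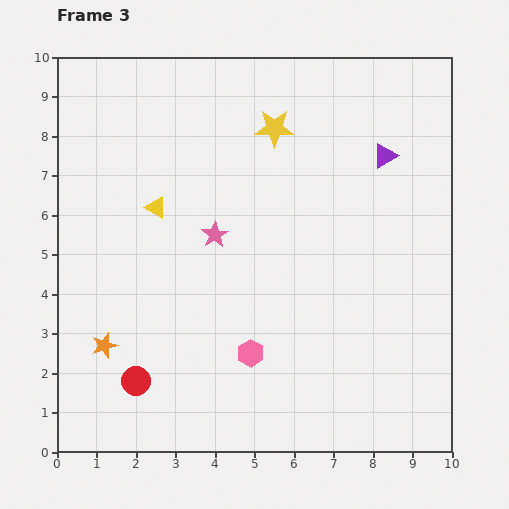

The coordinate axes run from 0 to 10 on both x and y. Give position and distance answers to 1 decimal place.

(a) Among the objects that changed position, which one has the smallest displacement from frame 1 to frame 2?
the red circle

(moved 0.8)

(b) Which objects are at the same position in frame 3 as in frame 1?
the pink star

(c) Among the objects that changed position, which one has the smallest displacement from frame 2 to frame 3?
the red circle

(moved 0.8)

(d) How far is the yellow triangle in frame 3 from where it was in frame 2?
1.5

The yellow triangle moved from (1.9, 7.6) to (2.5, 6.2), a distance of √(0.6² + 1.4²) ≈ 1.5.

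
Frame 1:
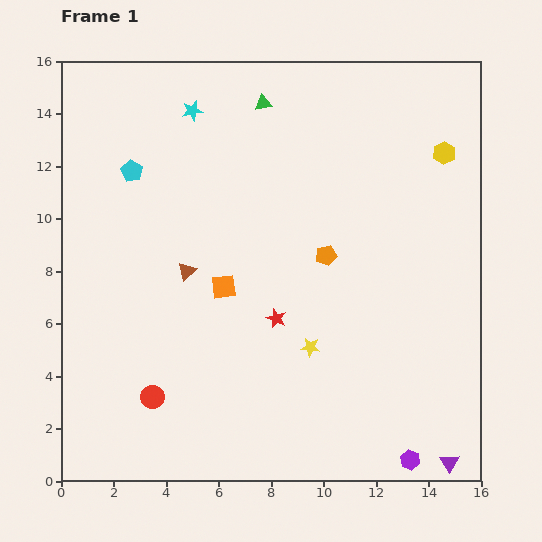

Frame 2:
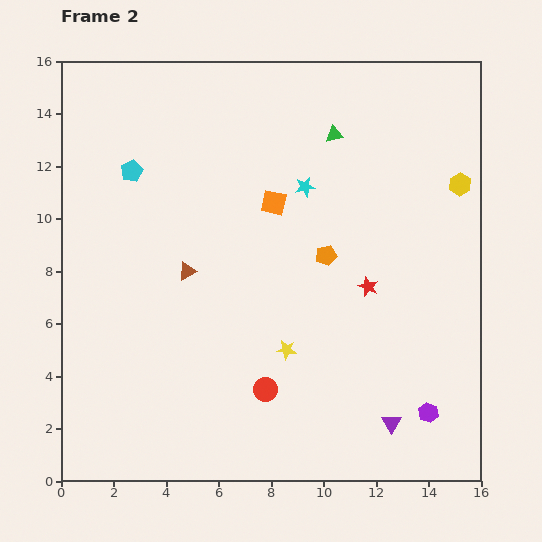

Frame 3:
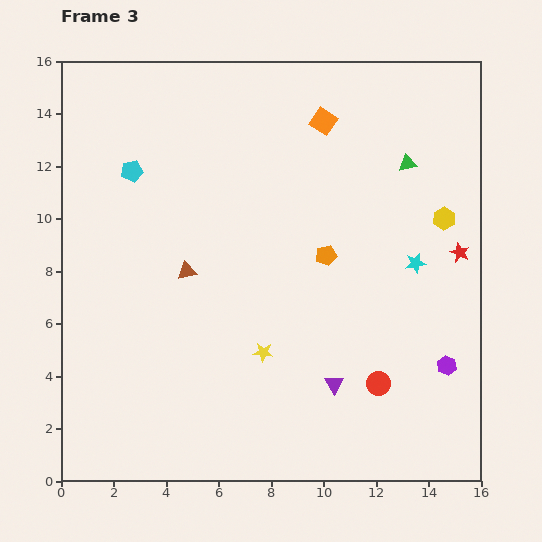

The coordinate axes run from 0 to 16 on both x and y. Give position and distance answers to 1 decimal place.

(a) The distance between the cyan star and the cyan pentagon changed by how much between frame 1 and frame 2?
+3.3

Distance in frame 1: 3.3. Distance in frame 2: 6.6.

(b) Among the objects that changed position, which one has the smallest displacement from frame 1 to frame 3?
the yellow star

(moved 1.8)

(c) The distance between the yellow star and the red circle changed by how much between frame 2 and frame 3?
+2.9

Distance in frame 2: 1.7. Distance in frame 3: 4.6.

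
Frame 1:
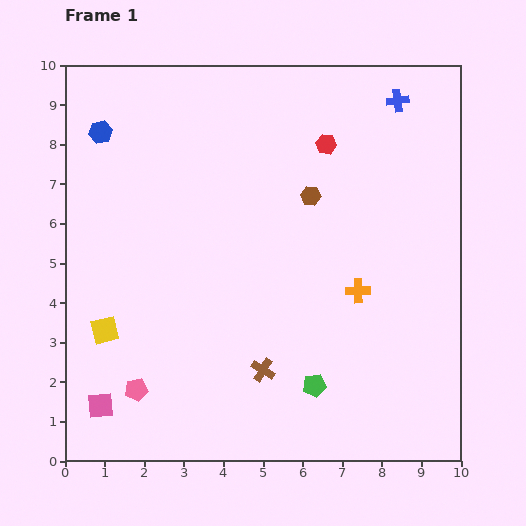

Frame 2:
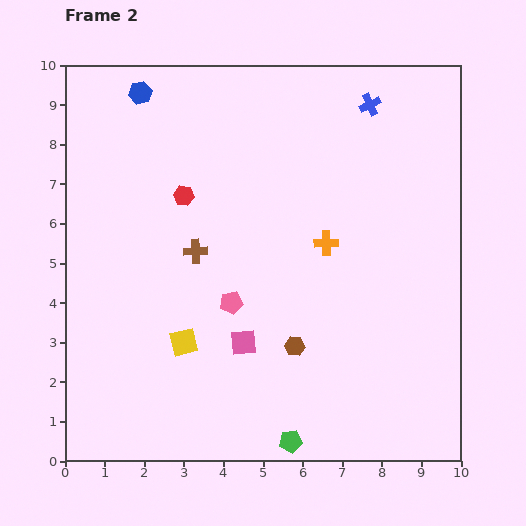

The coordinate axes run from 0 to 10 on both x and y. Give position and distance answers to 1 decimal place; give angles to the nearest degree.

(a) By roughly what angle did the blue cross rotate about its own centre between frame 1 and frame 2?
17° counter-clockwise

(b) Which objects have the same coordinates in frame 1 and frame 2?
none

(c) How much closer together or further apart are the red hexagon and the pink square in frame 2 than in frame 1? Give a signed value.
-4.7

Distance in frame 1: 8.7. Distance in frame 2: 4.0.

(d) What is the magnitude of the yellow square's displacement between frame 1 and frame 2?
2.0

The yellow square moved from (1.0, 3.3) to (3.0, 3.0), a distance of √(2.0² + 0.3²) ≈ 2.0.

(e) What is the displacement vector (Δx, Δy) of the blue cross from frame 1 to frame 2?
(-0.7, -0.1)

The blue cross was at (8.4, 9.1) in frame 1 and (7.7, 9.0) in frame 2.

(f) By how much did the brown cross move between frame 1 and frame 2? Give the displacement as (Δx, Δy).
(-1.7, 3.0)

The brown cross was at (5.0, 2.3) in frame 1 and (3.3, 5.3) in frame 2.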